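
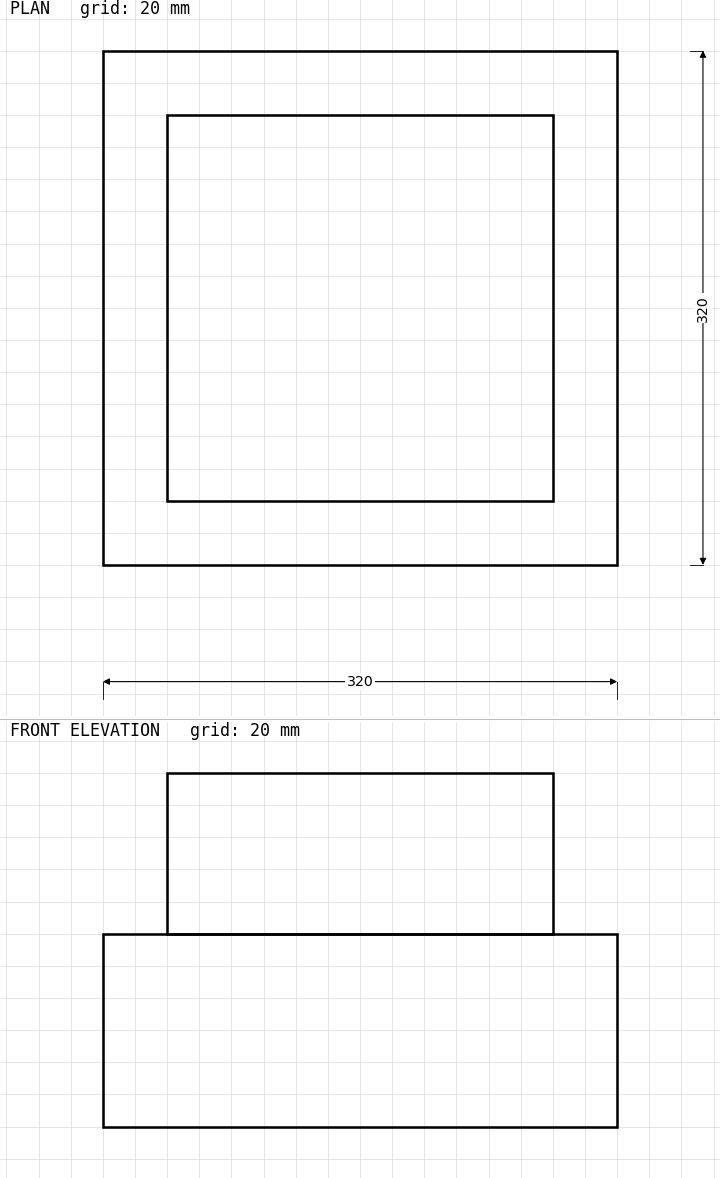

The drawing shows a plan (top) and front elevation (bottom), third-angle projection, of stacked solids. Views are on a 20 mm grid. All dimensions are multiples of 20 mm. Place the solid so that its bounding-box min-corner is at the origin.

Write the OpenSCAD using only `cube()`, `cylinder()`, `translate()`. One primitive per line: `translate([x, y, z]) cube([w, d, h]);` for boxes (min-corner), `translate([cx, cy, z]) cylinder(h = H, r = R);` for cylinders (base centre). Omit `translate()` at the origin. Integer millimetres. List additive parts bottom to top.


cube([320, 320, 120]);
translate([40, 40, 120]) cube([240, 240, 100]);


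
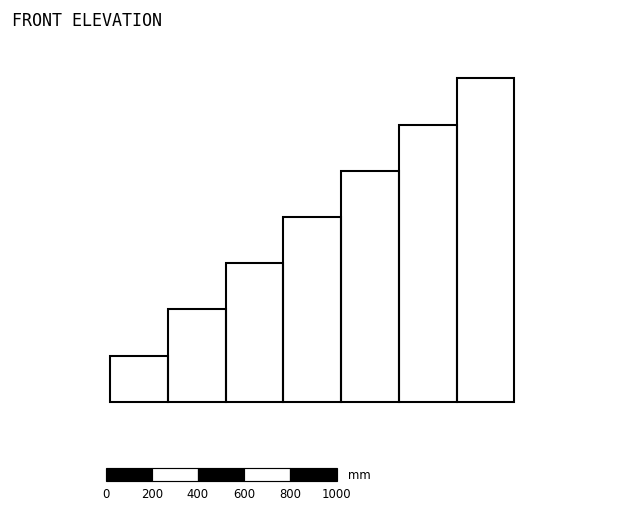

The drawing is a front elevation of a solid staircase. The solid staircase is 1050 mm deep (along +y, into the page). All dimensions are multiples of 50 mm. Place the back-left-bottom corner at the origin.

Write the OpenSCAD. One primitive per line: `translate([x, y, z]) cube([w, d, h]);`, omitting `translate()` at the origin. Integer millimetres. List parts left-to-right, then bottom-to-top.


cube([250, 1050, 200]);
translate([250, 0, 0]) cube([250, 1050, 400]);
translate([500, 0, 0]) cube([250, 1050, 600]);
translate([750, 0, 0]) cube([250, 1050, 800]);
translate([1000, 0, 0]) cube([250, 1050, 1000]);
translate([1250, 0, 0]) cube([250, 1050, 1200]);
translate([1500, 0, 0]) cube([250, 1050, 1400]);


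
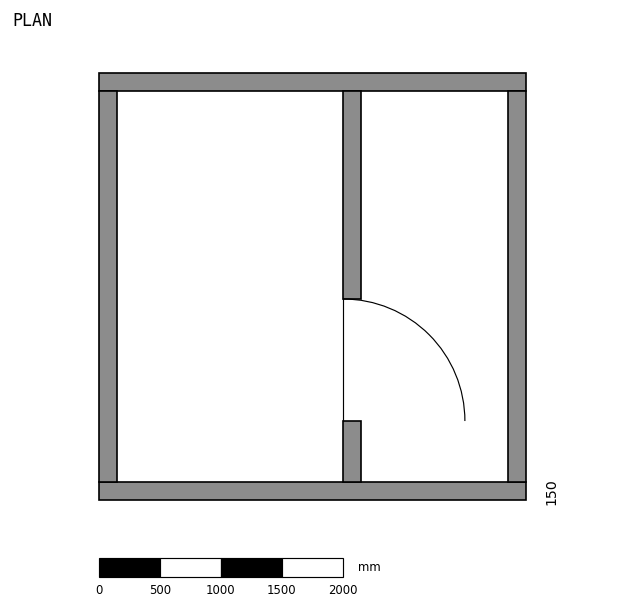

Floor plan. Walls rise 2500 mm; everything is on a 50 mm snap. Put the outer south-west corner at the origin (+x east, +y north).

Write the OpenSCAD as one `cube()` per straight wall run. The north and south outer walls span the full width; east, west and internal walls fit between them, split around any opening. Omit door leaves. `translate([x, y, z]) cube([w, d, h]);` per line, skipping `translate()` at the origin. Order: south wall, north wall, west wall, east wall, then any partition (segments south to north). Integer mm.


cube([3500, 150, 2500]);
translate([0, 3350, 0]) cube([3500, 150, 2500]);
translate([0, 150, 0]) cube([150, 3200, 2500]);
translate([3350, 150, 0]) cube([150, 3200, 2500]);
translate([2000, 150, 0]) cube([150, 500, 2500]);
translate([2000, 1650, 0]) cube([150, 1700, 2500]);


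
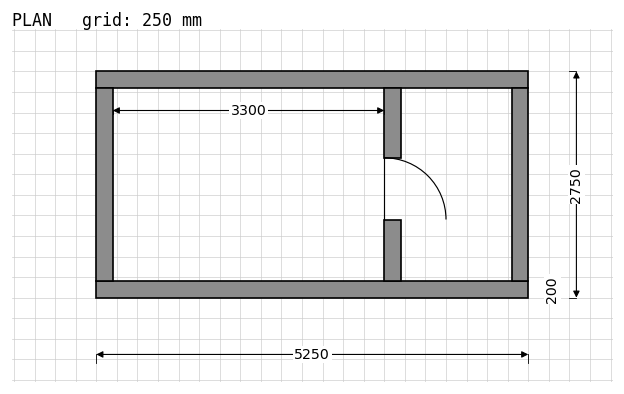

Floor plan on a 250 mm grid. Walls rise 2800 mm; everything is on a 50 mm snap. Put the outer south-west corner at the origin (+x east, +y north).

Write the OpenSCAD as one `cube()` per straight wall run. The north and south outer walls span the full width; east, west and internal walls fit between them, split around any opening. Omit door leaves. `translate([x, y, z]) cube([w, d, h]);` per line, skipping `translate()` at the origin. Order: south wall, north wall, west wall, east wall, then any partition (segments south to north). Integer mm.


cube([5250, 200, 2800]);
translate([0, 2550, 0]) cube([5250, 200, 2800]);
translate([0, 200, 0]) cube([200, 2350, 2800]);
translate([5050, 200, 0]) cube([200, 2350, 2800]);
translate([3500, 200, 0]) cube([200, 750, 2800]);
translate([3500, 1700, 0]) cube([200, 850, 2800]);


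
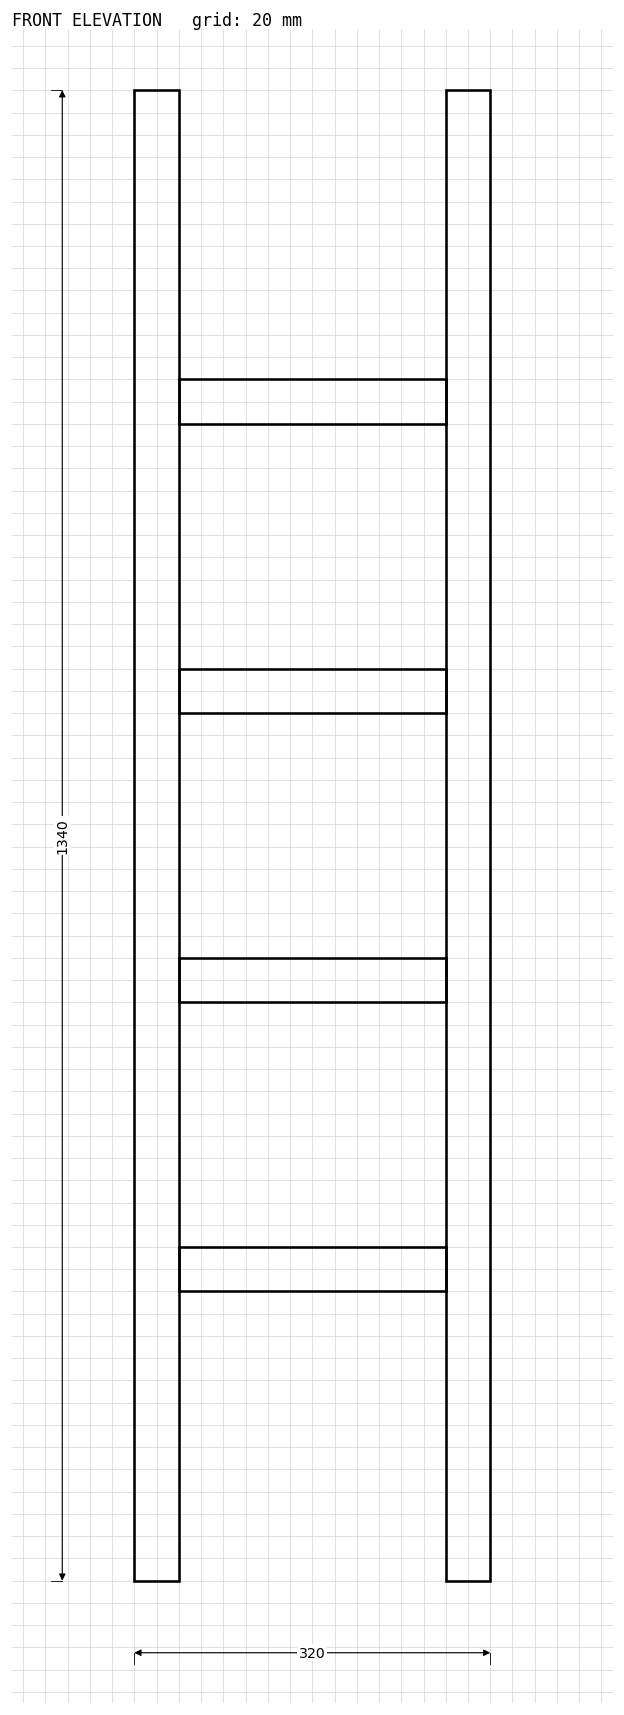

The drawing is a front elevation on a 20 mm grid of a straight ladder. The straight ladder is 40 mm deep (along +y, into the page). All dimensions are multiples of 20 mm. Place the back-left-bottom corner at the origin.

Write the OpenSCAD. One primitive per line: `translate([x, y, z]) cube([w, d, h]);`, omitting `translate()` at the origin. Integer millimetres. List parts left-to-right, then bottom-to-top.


cube([40, 40, 1340]);
translate([40, 0, 260]) cube([240, 40, 40]);
translate([40, 0, 520]) cube([240, 40, 40]);
translate([40, 0, 780]) cube([240, 40, 40]);
translate([40, 0, 1040]) cube([240, 40, 40]);
translate([280, 0, 0]) cube([40, 40, 1340]);


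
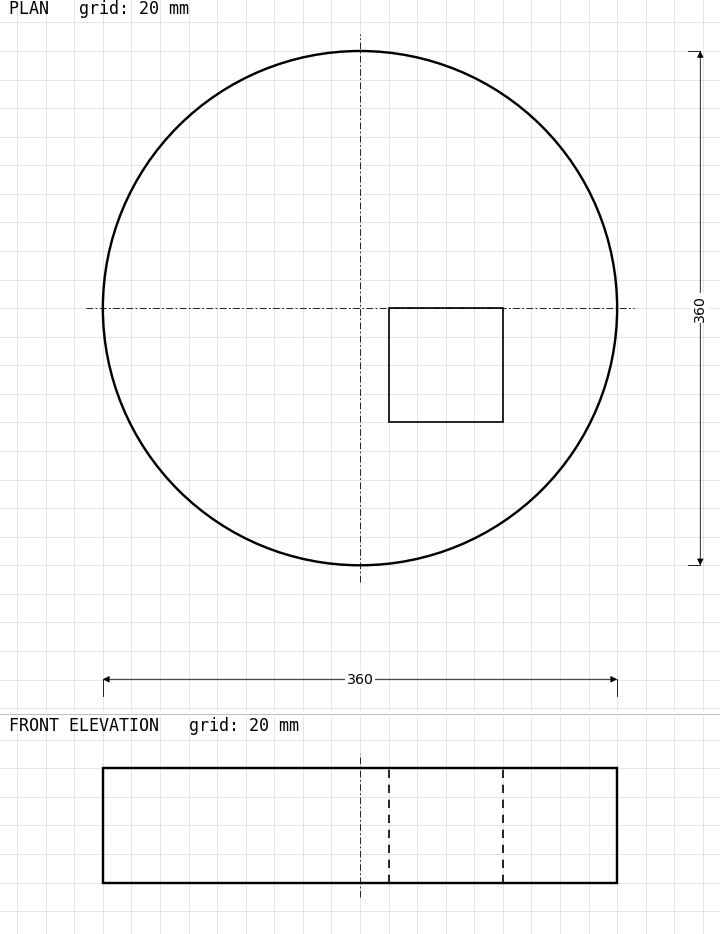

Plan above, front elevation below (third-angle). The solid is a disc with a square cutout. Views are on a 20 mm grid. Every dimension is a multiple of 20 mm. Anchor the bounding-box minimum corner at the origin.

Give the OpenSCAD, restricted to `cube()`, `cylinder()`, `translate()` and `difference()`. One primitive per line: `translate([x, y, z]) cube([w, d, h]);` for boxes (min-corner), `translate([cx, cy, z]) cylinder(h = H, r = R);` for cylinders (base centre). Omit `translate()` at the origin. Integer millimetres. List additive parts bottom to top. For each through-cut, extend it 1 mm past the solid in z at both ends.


difference() {
  translate([180, 180, 0]) cylinder(h = 80, r = 180);
  translate([200, 100, -1]) cube([80, 80, 82]);
}


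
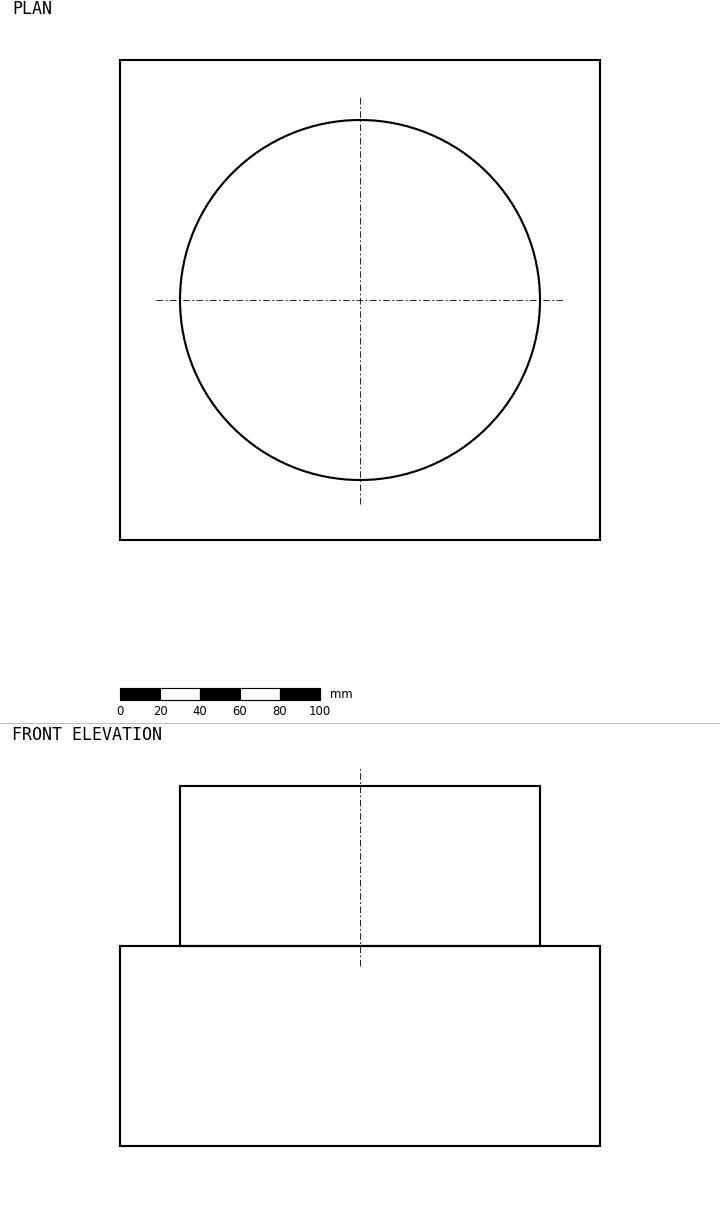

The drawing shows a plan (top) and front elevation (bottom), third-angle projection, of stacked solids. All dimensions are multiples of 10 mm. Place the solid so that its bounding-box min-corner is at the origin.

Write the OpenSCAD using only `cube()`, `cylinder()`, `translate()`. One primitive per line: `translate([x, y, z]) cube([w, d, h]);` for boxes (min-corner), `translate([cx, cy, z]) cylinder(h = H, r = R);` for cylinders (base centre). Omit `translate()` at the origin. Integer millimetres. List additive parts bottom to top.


cube([240, 240, 100]);
translate([120, 120, 100]) cylinder(h = 80, r = 90);


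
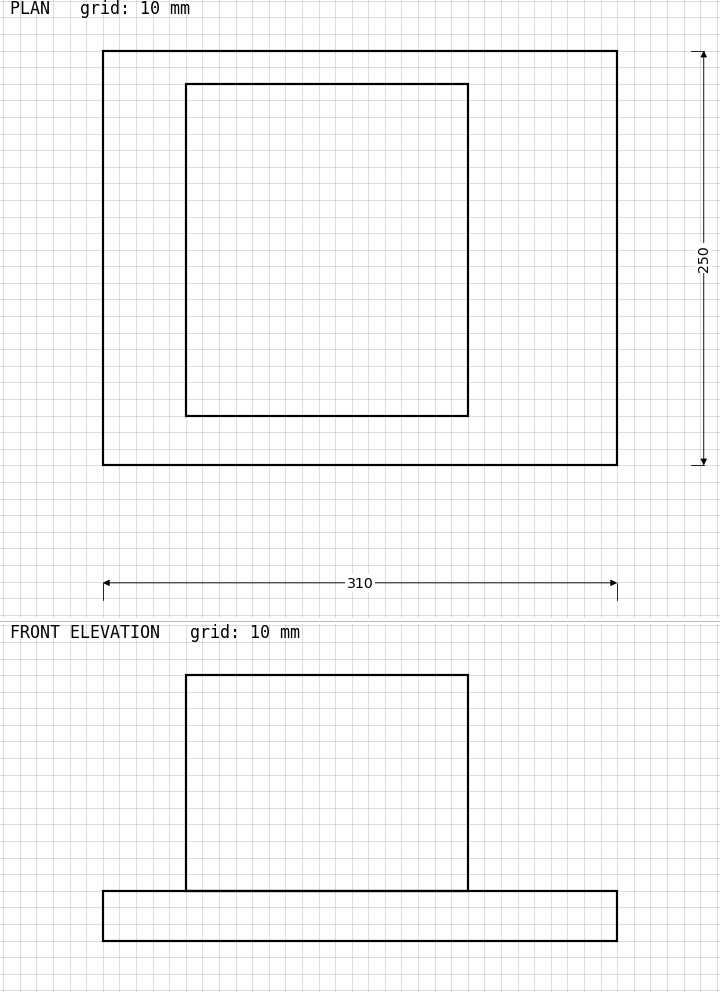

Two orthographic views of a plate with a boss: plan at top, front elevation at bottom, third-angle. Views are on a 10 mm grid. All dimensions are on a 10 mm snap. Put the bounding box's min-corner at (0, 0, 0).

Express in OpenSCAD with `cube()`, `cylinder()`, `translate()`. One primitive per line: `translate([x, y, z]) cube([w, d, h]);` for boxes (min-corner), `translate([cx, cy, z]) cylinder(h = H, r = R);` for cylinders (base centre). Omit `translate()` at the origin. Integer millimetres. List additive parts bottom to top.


cube([310, 250, 30]);
translate([50, 30, 30]) cube([170, 200, 130]);


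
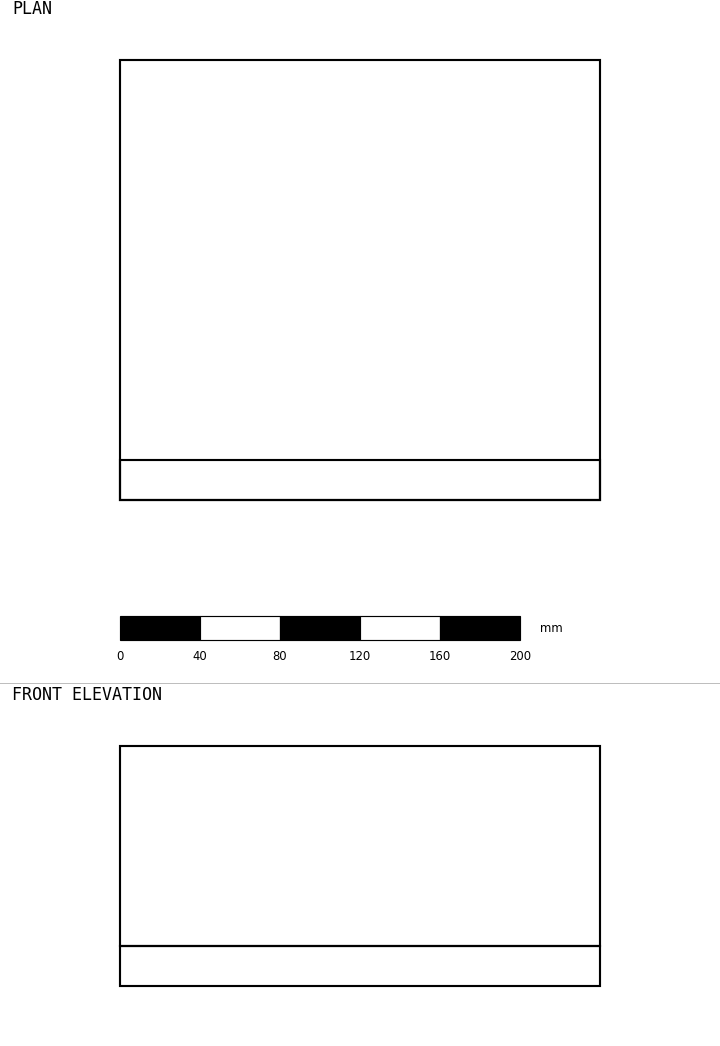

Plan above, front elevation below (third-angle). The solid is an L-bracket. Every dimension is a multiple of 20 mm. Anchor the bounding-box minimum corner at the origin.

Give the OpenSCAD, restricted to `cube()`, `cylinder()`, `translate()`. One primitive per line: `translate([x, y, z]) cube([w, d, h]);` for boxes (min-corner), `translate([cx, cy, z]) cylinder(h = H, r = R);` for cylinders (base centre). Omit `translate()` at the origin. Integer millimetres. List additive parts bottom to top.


cube([240, 220, 20]);
translate([0, 0, 20]) cube([240, 20, 100]);


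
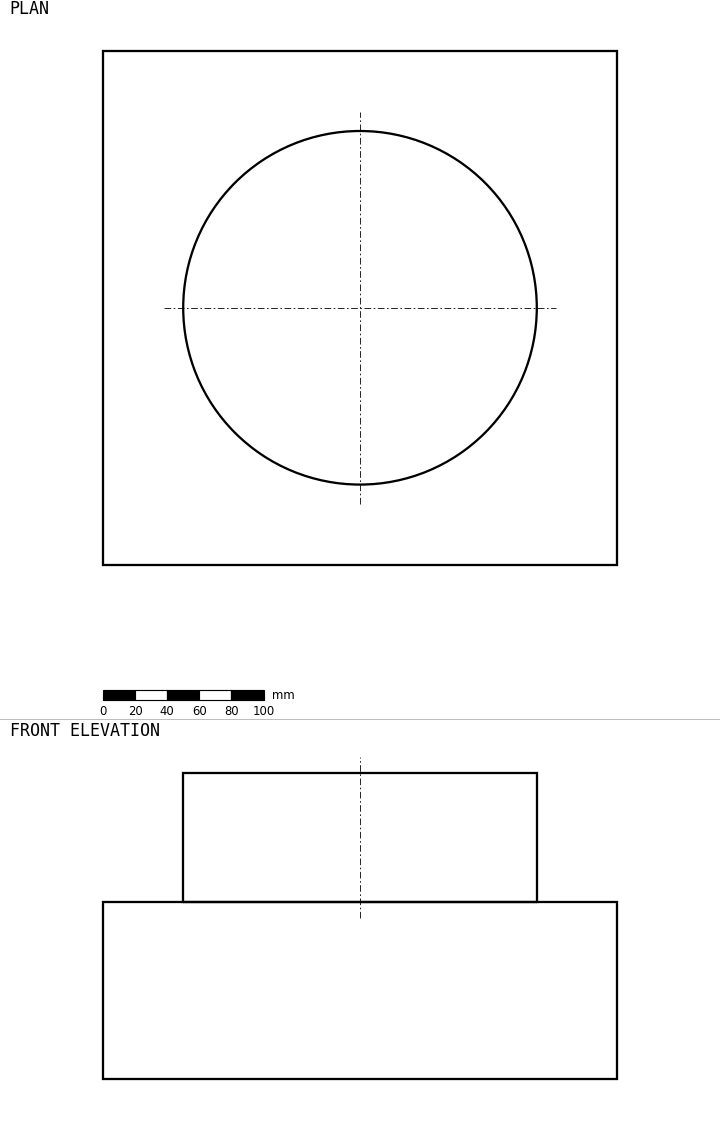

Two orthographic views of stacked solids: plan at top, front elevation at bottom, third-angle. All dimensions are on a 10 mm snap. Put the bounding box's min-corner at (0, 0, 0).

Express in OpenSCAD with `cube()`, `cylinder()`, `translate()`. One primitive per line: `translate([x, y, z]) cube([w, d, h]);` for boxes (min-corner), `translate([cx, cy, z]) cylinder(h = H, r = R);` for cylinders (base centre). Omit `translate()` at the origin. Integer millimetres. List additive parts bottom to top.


cube([320, 320, 110]);
translate([160, 160, 110]) cylinder(h = 80, r = 110);


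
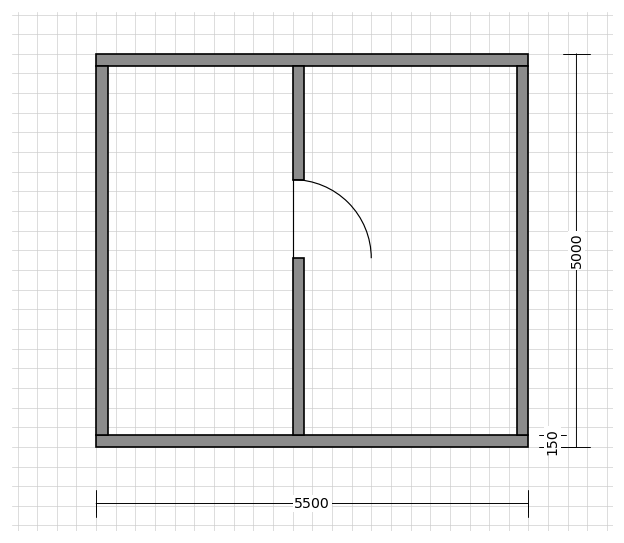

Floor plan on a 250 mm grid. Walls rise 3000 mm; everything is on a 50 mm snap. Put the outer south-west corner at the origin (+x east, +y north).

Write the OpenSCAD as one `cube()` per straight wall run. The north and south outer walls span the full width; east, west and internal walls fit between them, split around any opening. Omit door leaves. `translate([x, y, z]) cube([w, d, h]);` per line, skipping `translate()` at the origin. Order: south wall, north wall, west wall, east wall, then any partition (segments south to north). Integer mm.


cube([5500, 150, 3000]);
translate([0, 4850, 0]) cube([5500, 150, 3000]);
translate([0, 150, 0]) cube([150, 4700, 3000]);
translate([5350, 150, 0]) cube([150, 4700, 3000]);
translate([2500, 150, 0]) cube([150, 2250, 3000]);
translate([2500, 3400, 0]) cube([150, 1450, 3000]);


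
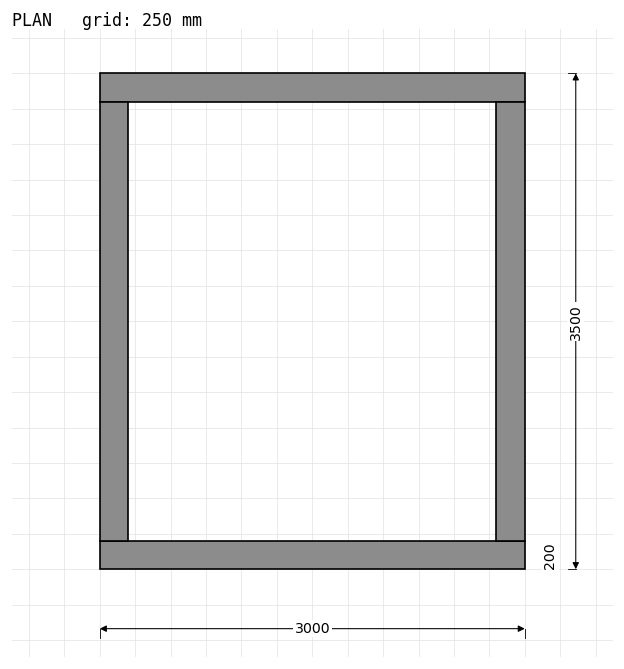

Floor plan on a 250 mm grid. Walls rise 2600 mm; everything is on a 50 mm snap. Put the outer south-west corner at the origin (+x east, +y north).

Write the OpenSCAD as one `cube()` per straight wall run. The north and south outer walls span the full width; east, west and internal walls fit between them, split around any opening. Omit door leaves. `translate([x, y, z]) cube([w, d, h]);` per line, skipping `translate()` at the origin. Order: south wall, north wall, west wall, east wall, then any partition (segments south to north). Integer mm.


cube([3000, 200, 2600]);
translate([0, 3300, 0]) cube([3000, 200, 2600]);
translate([0, 200, 0]) cube([200, 3100, 2600]);
translate([2800, 200, 0]) cube([200, 3100, 2600]);


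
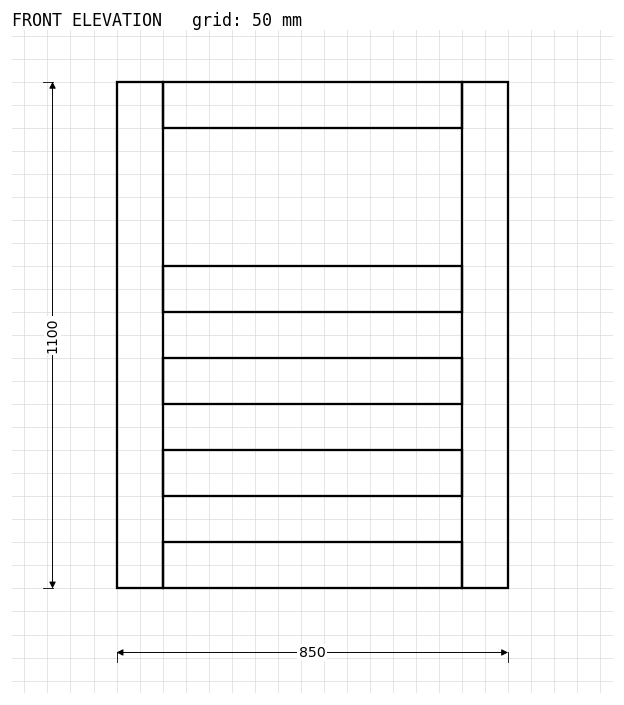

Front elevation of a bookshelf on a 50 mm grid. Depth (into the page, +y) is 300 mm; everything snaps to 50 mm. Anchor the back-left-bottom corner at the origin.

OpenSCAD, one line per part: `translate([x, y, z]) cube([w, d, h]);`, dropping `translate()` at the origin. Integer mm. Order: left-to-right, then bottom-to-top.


cube([100, 300, 1100]);
translate([100, 0, 0]) cube([650, 300, 100]);
translate([100, 0, 200]) cube([650, 300, 100]);
translate([100, 0, 400]) cube([650, 300, 100]);
translate([100, 0, 600]) cube([650, 300, 100]);
translate([100, 0, 1000]) cube([650, 300, 100]);
translate([750, 0, 0]) cube([100, 300, 1100]);


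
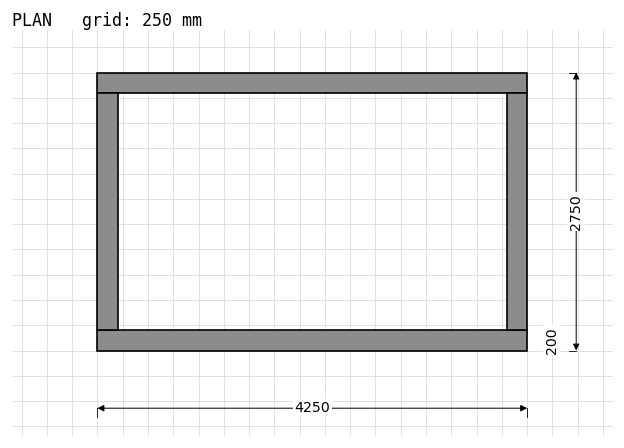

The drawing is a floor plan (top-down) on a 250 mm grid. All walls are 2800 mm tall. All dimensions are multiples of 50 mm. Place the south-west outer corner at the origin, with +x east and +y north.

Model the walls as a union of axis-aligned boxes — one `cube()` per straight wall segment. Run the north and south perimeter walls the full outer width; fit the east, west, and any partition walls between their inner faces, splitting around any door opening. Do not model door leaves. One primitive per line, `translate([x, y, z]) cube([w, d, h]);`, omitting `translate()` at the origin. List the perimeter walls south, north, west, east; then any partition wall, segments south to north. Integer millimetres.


cube([4250, 200, 2800]);
translate([0, 2550, 0]) cube([4250, 200, 2800]);
translate([0, 200, 0]) cube([200, 2350, 2800]);
translate([4050, 200, 0]) cube([200, 2350, 2800]);


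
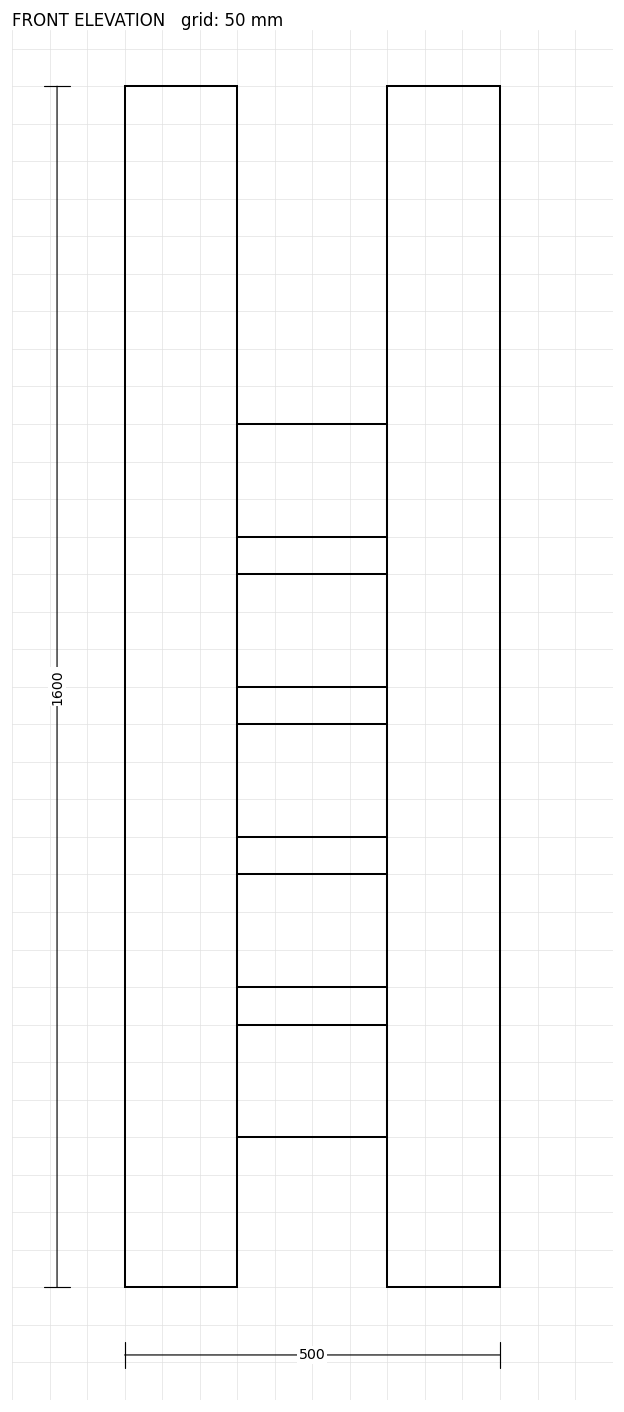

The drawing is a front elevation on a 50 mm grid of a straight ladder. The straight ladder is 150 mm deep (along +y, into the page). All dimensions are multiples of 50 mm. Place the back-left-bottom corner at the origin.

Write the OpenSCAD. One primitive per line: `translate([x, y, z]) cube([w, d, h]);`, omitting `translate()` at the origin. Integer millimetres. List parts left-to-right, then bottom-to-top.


cube([150, 150, 1600]);
translate([150, 0, 200]) cube([200, 150, 150]);
translate([150, 0, 400]) cube([200, 150, 150]);
translate([150, 0, 600]) cube([200, 150, 150]);
translate([150, 0, 800]) cube([200, 150, 150]);
translate([150, 0, 1000]) cube([200, 150, 150]);
translate([350, 0, 0]) cube([150, 150, 1600]);


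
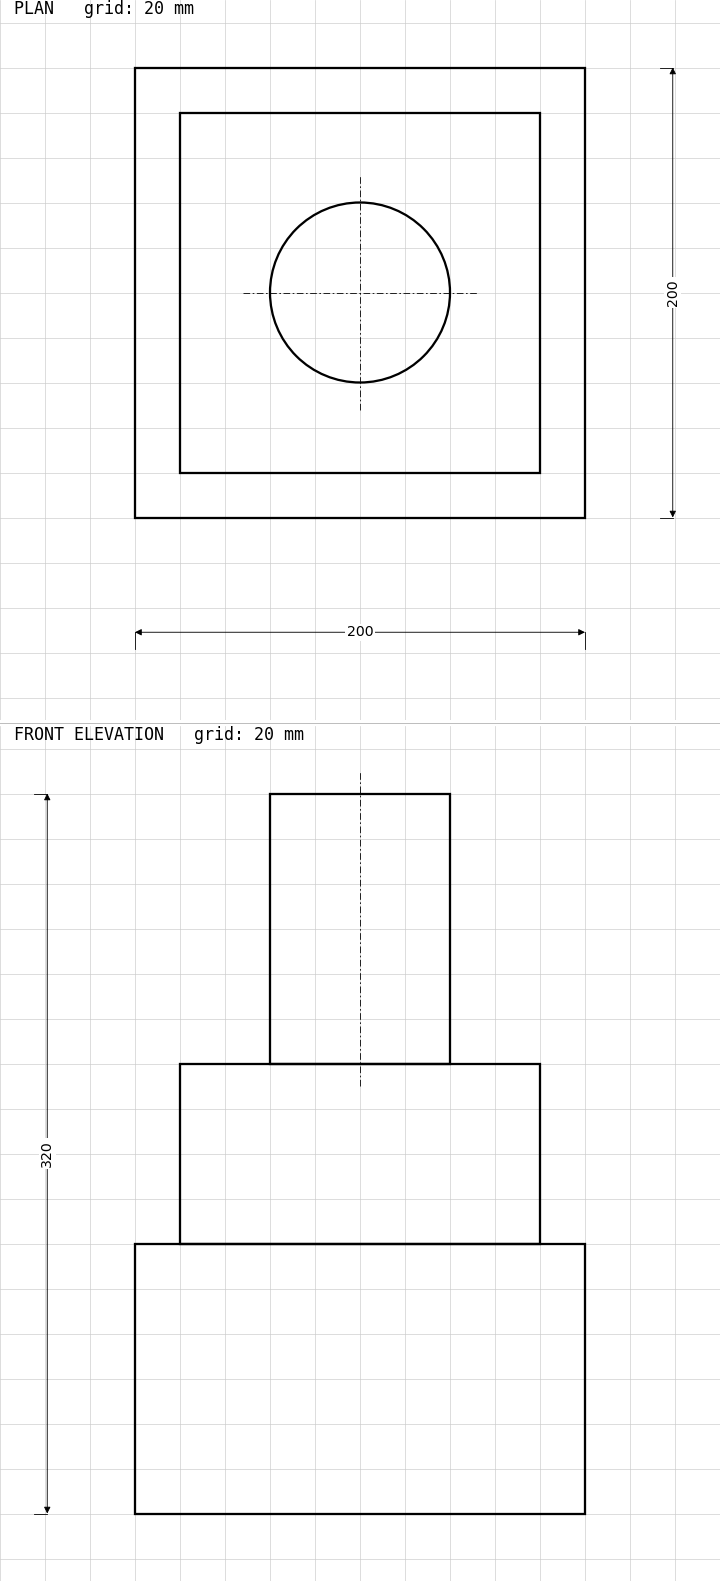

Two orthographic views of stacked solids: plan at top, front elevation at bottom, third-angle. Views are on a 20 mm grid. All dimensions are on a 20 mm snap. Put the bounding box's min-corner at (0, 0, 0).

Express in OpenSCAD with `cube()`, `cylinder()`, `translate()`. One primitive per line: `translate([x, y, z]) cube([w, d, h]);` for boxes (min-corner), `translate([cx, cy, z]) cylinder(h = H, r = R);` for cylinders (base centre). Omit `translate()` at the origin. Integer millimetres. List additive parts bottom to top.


cube([200, 200, 120]);
translate([20, 20, 120]) cube([160, 160, 80]);
translate([100, 100, 200]) cylinder(h = 120, r = 40);


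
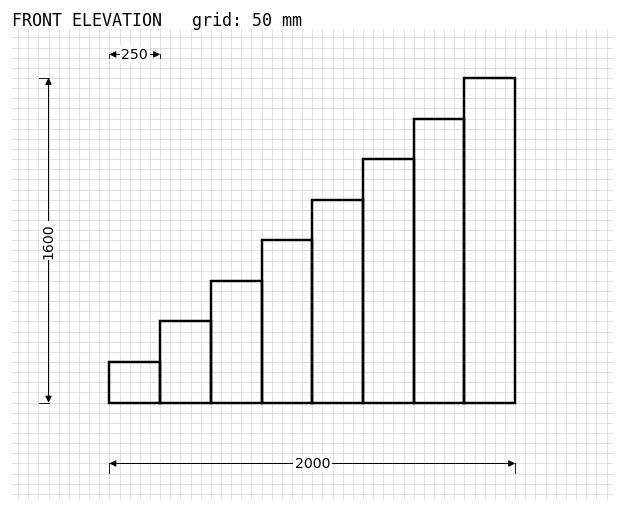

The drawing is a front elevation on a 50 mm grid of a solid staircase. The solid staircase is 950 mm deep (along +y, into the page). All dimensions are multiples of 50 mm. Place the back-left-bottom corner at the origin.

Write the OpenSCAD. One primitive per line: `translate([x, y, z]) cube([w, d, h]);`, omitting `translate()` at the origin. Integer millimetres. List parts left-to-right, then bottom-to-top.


cube([250, 950, 200]);
translate([250, 0, 0]) cube([250, 950, 400]);
translate([500, 0, 0]) cube([250, 950, 600]);
translate([750, 0, 0]) cube([250, 950, 800]);
translate([1000, 0, 0]) cube([250, 950, 1000]);
translate([1250, 0, 0]) cube([250, 950, 1200]);
translate([1500, 0, 0]) cube([250, 950, 1400]);
translate([1750, 0, 0]) cube([250, 950, 1600]);


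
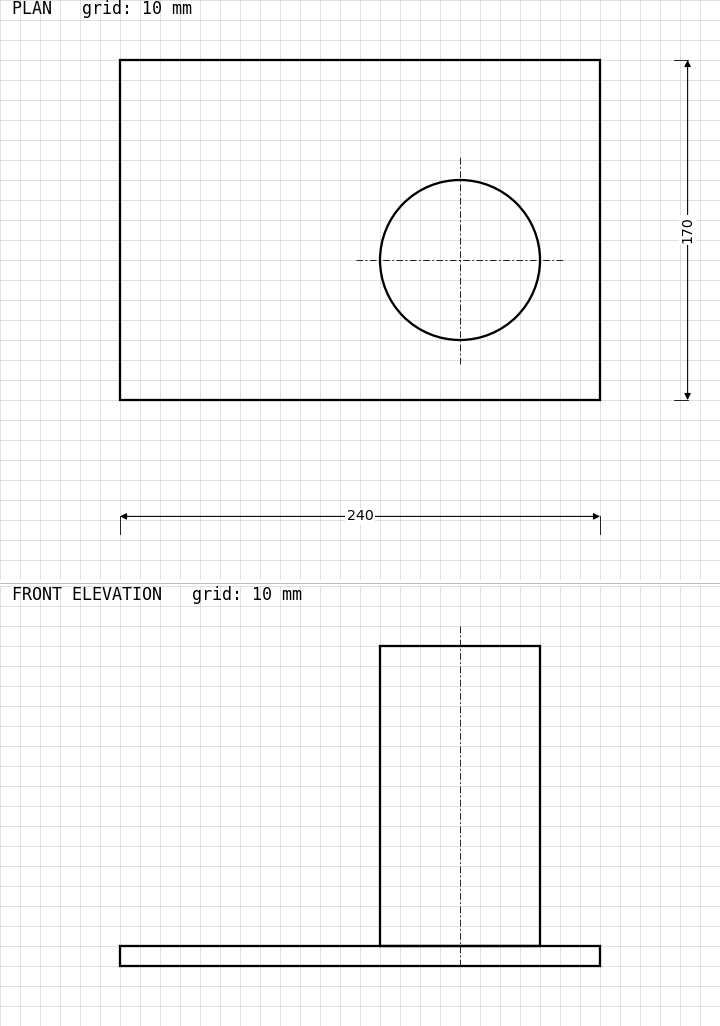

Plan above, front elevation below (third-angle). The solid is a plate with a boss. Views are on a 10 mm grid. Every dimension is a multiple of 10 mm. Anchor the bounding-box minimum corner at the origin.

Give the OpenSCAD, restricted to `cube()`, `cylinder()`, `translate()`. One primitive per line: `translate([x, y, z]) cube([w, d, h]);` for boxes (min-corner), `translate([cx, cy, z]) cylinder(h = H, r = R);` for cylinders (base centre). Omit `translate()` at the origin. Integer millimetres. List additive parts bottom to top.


cube([240, 170, 10]);
translate([170, 70, 10]) cylinder(h = 150, r = 40);


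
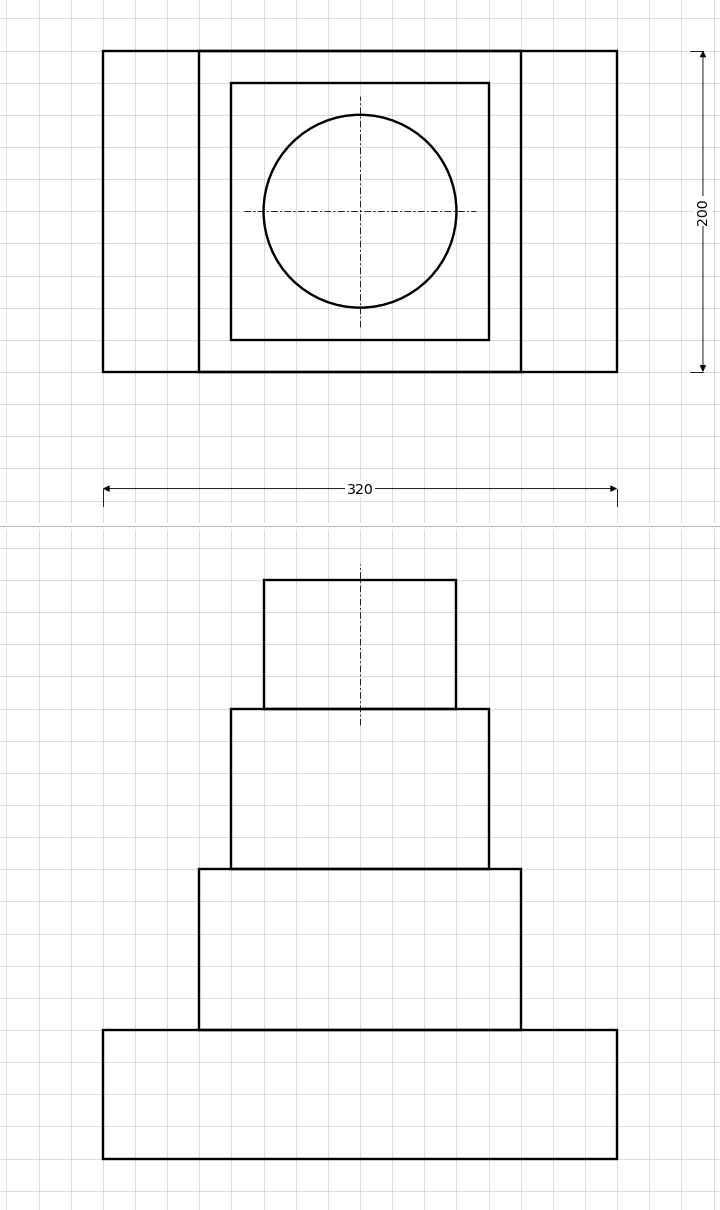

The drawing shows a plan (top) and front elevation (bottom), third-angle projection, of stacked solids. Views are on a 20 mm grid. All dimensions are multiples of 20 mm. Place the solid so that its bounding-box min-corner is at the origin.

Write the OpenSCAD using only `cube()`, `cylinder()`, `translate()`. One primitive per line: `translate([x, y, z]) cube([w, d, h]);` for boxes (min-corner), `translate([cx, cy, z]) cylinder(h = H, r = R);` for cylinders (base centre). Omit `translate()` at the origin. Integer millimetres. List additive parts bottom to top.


cube([320, 200, 80]);
translate([60, 0, 80]) cube([200, 200, 100]);
translate([80, 20, 180]) cube([160, 160, 100]);
translate([160, 100, 280]) cylinder(h = 80, r = 60);


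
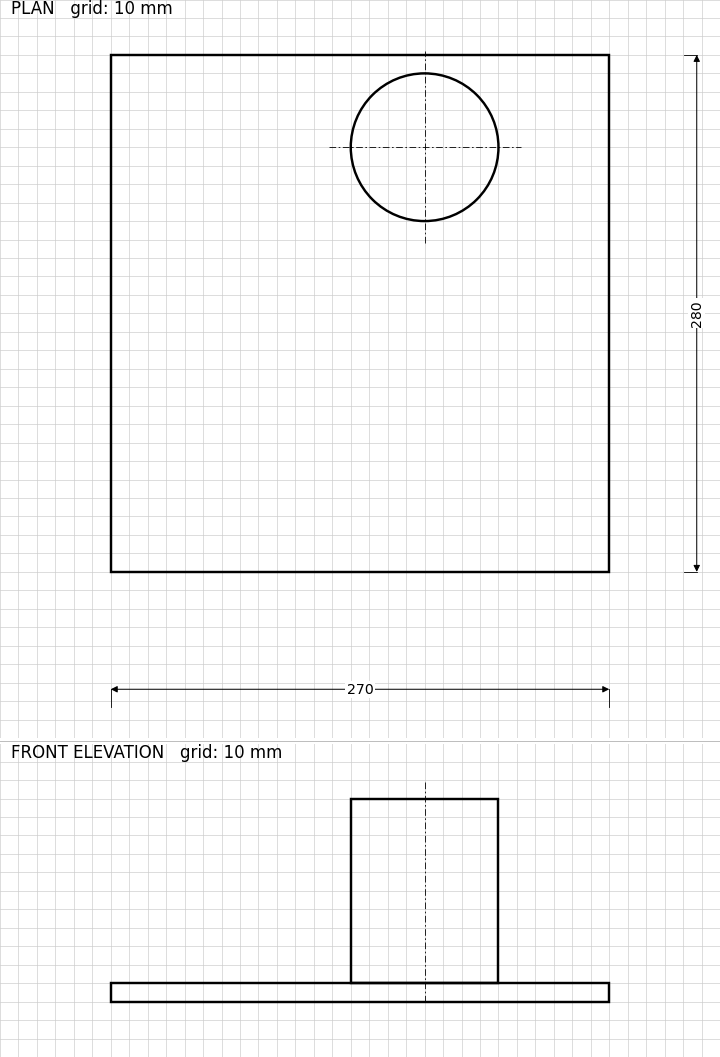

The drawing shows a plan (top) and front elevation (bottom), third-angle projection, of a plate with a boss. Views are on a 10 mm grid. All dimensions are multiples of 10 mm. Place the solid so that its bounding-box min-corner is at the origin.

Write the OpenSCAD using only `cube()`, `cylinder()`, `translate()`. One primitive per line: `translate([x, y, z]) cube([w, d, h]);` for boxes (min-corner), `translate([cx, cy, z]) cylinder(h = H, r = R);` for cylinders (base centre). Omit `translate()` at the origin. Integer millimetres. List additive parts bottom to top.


cube([270, 280, 10]);
translate([170, 230, 10]) cylinder(h = 100, r = 40);


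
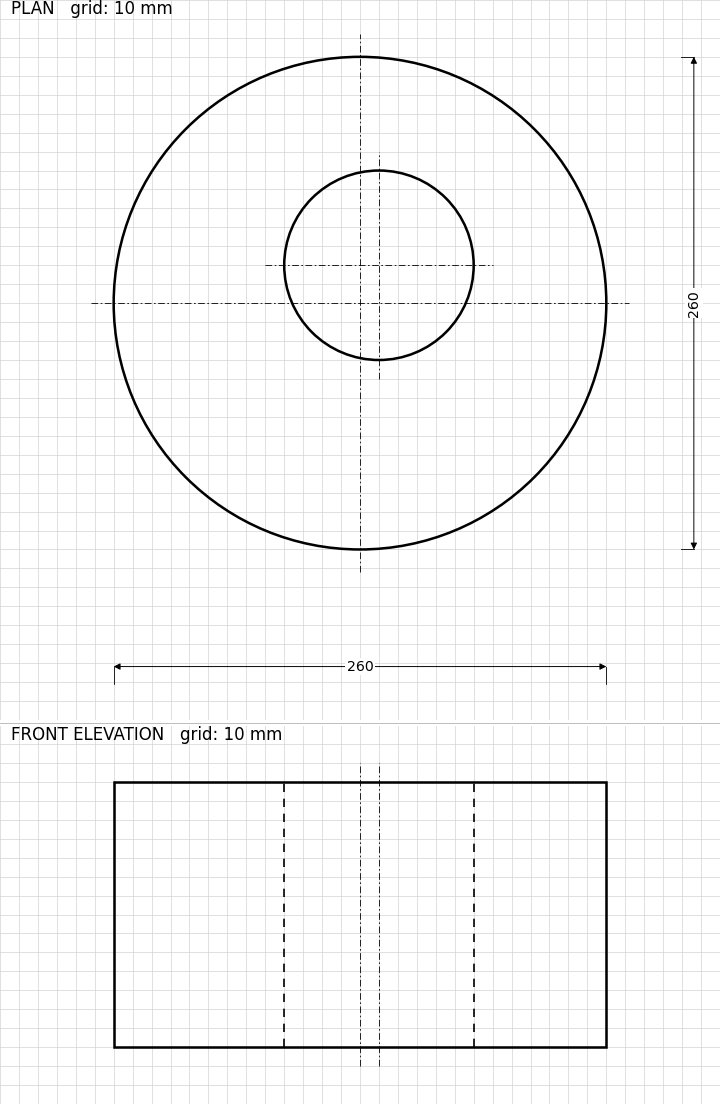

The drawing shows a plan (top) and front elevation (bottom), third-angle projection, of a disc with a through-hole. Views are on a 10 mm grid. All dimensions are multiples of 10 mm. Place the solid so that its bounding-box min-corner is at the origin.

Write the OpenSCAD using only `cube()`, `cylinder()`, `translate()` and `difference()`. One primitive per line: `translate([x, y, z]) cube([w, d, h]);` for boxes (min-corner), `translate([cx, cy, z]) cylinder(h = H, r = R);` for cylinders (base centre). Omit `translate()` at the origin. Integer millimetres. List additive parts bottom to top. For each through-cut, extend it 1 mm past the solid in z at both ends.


difference() {
  translate([130, 130, 0]) cylinder(h = 140, r = 130);
  translate([140, 150, -1]) cylinder(h = 142, r = 50);
}


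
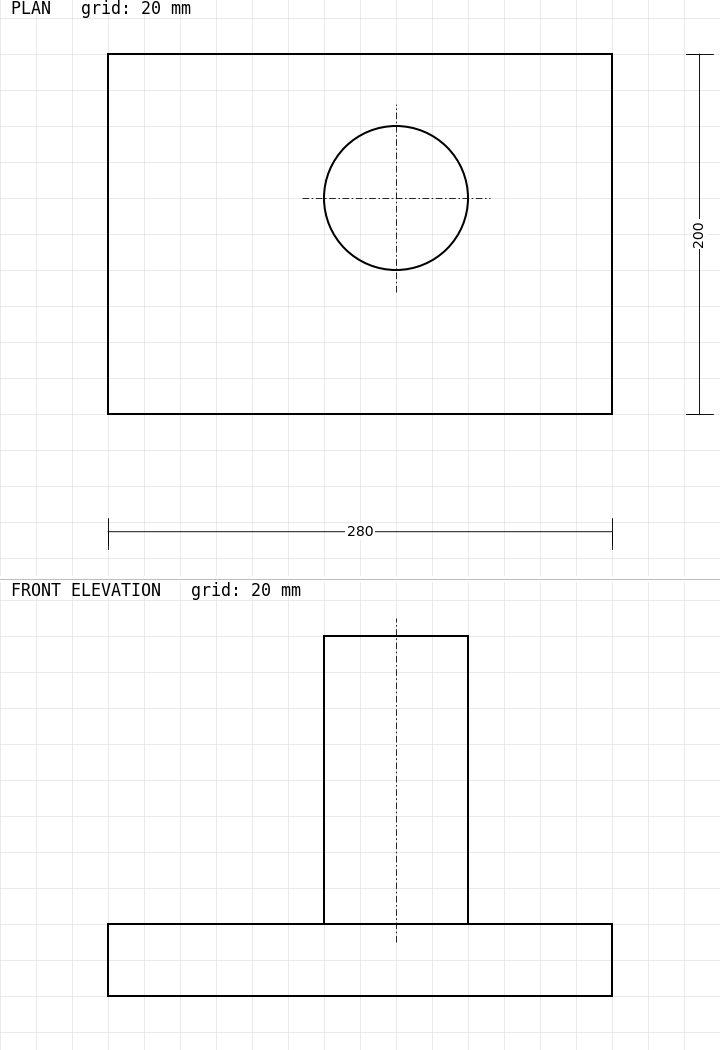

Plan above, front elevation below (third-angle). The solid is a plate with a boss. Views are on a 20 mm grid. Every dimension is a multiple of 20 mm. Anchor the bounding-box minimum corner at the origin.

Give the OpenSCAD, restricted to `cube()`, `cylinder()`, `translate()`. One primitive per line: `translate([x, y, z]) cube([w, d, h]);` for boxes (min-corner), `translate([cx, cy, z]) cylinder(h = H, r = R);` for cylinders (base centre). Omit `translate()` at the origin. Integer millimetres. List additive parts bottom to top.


cube([280, 200, 40]);
translate([160, 120, 40]) cylinder(h = 160, r = 40);


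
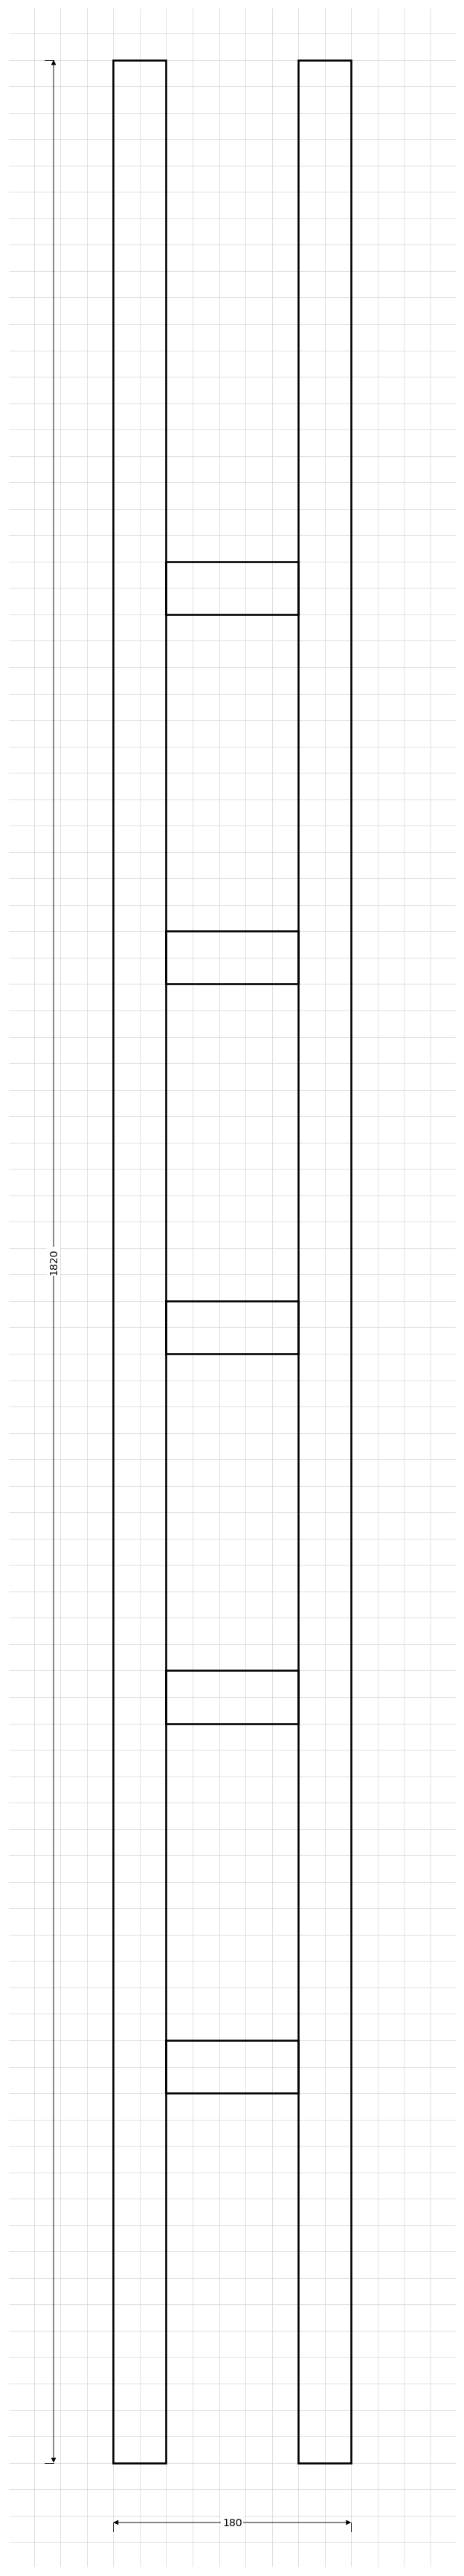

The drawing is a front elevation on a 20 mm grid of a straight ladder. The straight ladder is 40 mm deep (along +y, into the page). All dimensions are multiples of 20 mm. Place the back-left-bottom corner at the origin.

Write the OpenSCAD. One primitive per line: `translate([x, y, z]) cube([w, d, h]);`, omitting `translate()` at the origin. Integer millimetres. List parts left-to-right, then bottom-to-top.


cube([40, 40, 1820]);
translate([40, 0, 280]) cube([100, 40, 40]);
translate([40, 0, 560]) cube([100, 40, 40]);
translate([40, 0, 840]) cube([100, 40, 40]);
translate([40, 0, 1120]) cube([100, 40, 40]);
translate([40, 0, 1400]) cube([100, 40, 40]);
translate([140, 0, 0]) cube([40, 40, 1820]);


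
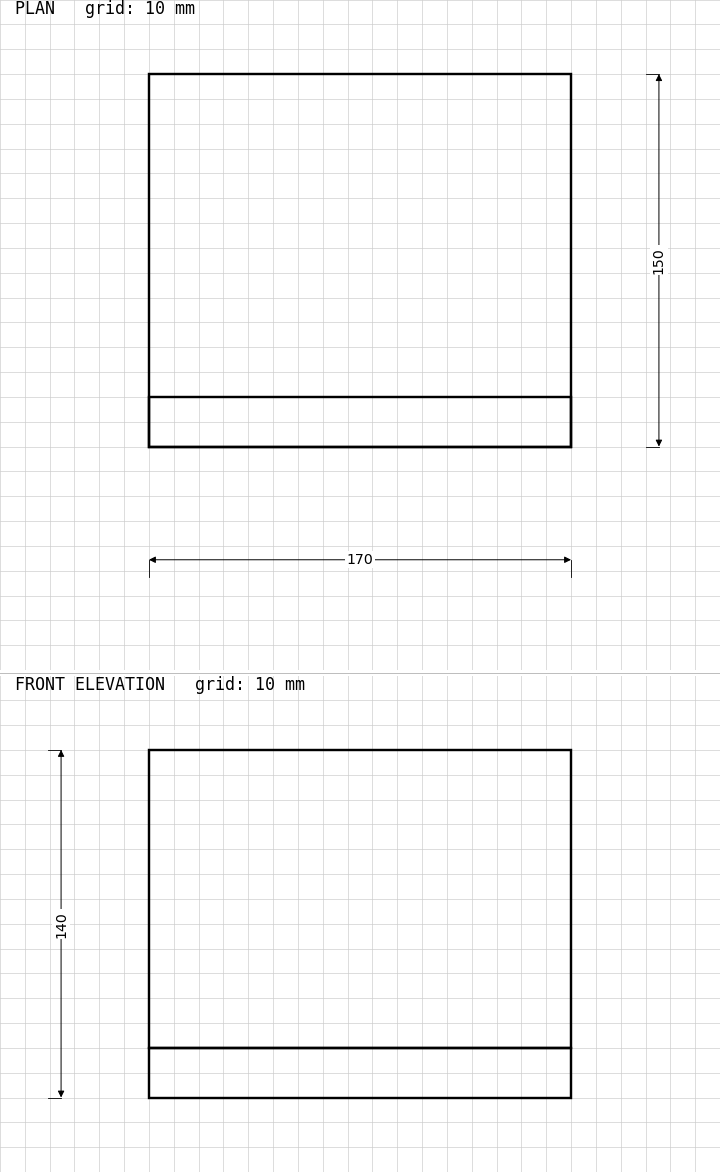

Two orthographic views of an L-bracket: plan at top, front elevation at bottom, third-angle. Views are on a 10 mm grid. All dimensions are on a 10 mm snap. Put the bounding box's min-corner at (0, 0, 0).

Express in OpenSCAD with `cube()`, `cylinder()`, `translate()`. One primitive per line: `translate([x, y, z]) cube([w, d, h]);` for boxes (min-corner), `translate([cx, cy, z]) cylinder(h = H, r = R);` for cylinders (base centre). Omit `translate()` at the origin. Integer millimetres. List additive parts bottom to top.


cube([170, 150, 20]);
translate([0, 0, 20]) cube([170, 20, 120]);


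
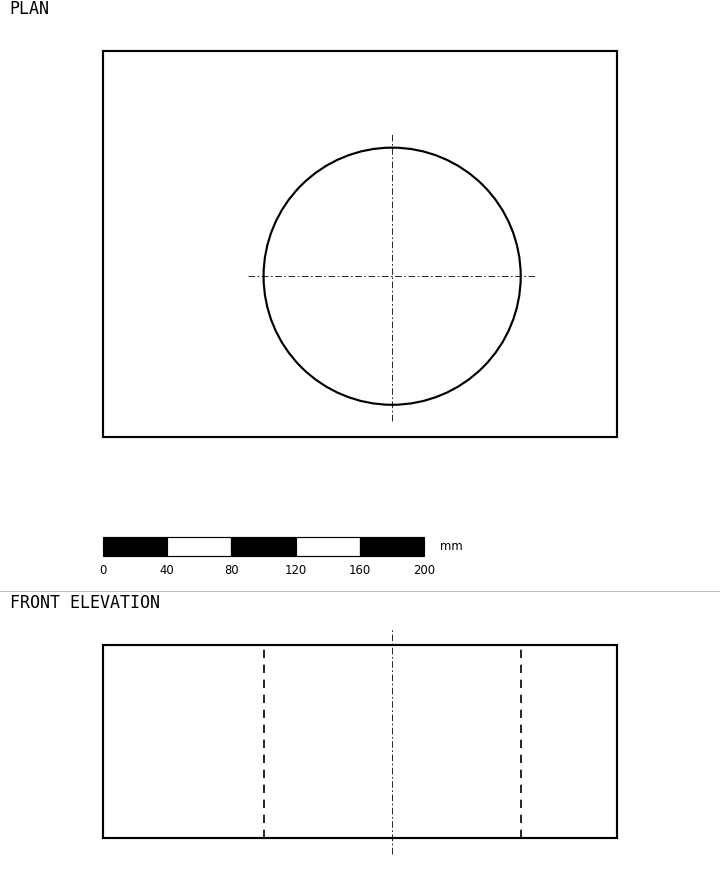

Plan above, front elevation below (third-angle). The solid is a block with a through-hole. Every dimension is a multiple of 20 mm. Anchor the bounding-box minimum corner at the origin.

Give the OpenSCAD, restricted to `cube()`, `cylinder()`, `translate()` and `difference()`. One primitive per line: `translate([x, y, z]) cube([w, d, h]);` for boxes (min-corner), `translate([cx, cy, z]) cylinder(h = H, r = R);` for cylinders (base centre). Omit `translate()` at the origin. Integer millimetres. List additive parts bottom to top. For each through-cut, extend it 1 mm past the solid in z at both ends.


difference() {
  cube([320, 240, 120]);
  translate([180, 100, -1]) cylinder(h = 122, r = 80);
}


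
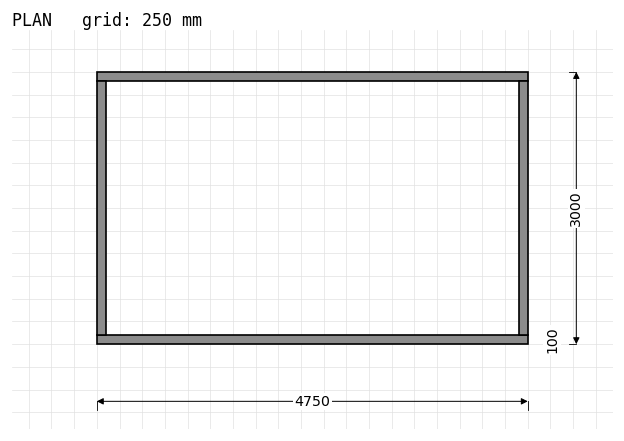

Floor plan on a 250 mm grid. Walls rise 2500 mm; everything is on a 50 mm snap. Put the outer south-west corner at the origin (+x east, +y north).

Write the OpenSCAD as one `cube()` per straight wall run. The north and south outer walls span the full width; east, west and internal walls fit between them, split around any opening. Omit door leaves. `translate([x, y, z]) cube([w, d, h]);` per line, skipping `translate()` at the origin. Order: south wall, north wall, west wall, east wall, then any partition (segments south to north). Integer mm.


cube([4750, 100, 2500]);
translate([0, 2900, 0]) cube([4750, 100, 2500]);
translate([0, 100, 0]) cube([100, 2800, 2500]);
translate([4650, 100, 0]) cube([100, 2800, 2500]);


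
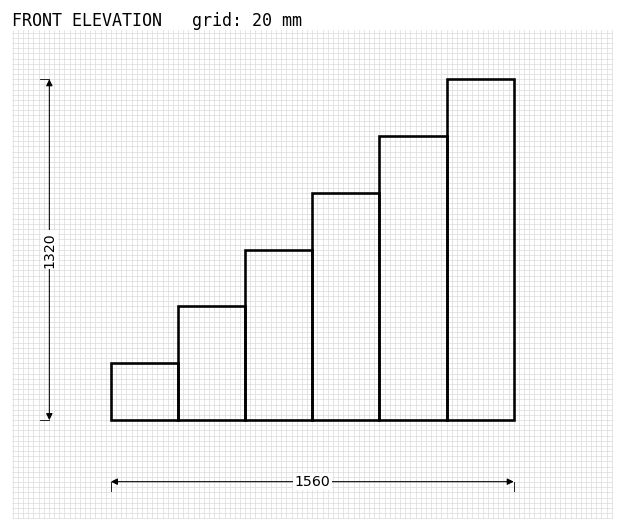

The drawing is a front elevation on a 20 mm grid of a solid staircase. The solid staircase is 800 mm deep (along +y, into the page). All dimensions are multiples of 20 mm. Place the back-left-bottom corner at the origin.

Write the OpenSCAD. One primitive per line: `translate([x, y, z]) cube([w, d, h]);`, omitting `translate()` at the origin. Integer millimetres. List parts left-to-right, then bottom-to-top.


cube([260, 800, 220]);
translate([260, 0, 0]) cube([260, 800, 440]);
translate([520, 0, 0]) cube([260, 800, 660]);
translate([780, 0, 0]) cube([260, 800, 880]);
translate([1040, 0, 0]) cube([260, 800, 1100]);
translate([1300, 0, 0]) cube([260, 800, 1320]);


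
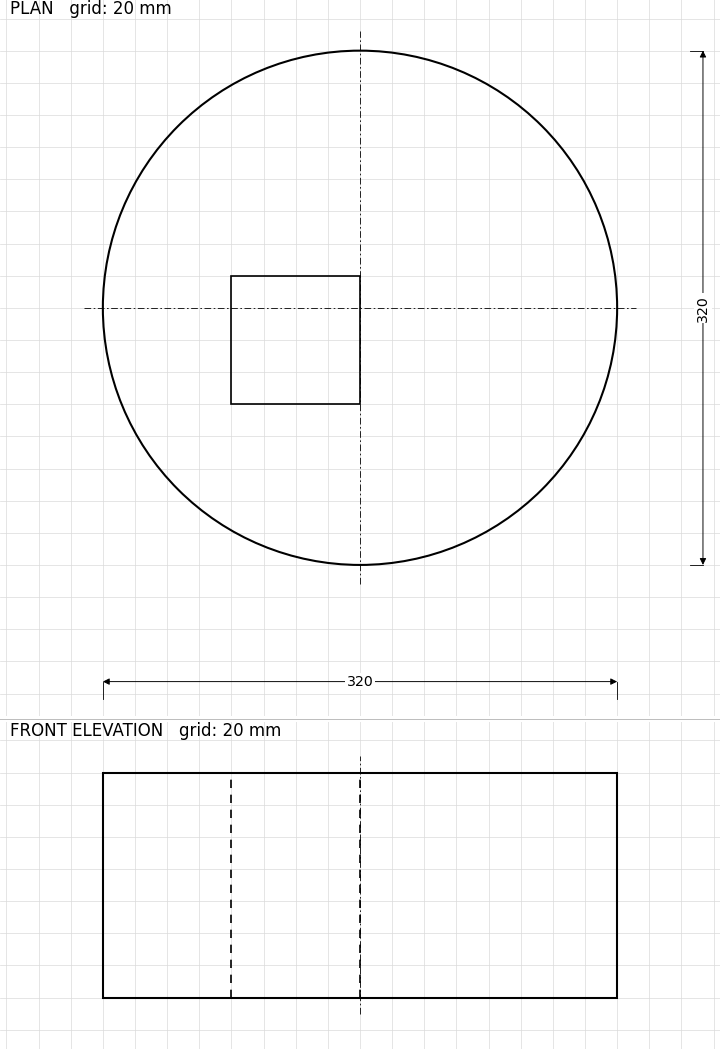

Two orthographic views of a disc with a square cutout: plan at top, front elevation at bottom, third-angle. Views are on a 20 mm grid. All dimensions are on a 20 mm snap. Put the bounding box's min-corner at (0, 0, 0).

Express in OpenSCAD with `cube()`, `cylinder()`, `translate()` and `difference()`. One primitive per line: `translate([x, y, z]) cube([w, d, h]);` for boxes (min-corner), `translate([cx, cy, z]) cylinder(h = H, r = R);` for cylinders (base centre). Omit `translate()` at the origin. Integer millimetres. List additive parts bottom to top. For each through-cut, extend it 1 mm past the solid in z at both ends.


difference() {
  translate([160, 160, 0]) cylinder(h = 140, r = 160);
  translate([80, 100, -1]) cube([80, 80, 142]);
}


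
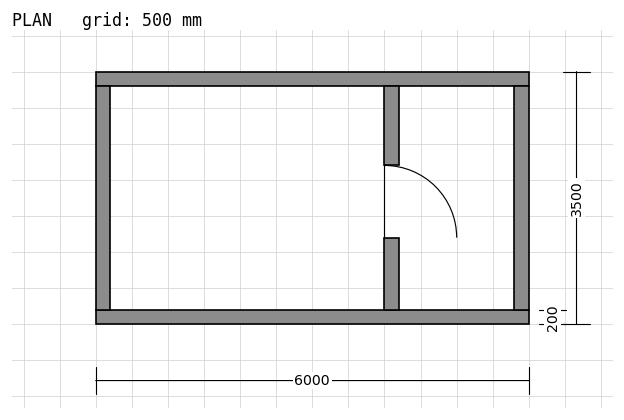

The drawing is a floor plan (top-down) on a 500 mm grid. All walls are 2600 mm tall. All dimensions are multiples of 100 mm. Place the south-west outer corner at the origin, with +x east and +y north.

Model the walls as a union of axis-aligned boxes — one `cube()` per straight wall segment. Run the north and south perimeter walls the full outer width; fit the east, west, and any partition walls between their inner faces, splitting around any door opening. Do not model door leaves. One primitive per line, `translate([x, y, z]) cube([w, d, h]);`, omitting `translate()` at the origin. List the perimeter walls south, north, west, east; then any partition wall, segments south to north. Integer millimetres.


cube([6000, 200, 2600]);
translate([0, 3300, 0]) cube([6000, 200, 2600]);
translate([0, 200, 0]) cube([200, 3100, 2600]);
translate([5800, 200, 0]) cube([200, 3100, 2600]);
translate([4000, 200, 0]) cube([200, 1000, 2600]);
translate([4000, 2200, 0]) cube([200, 1100, 2600]);


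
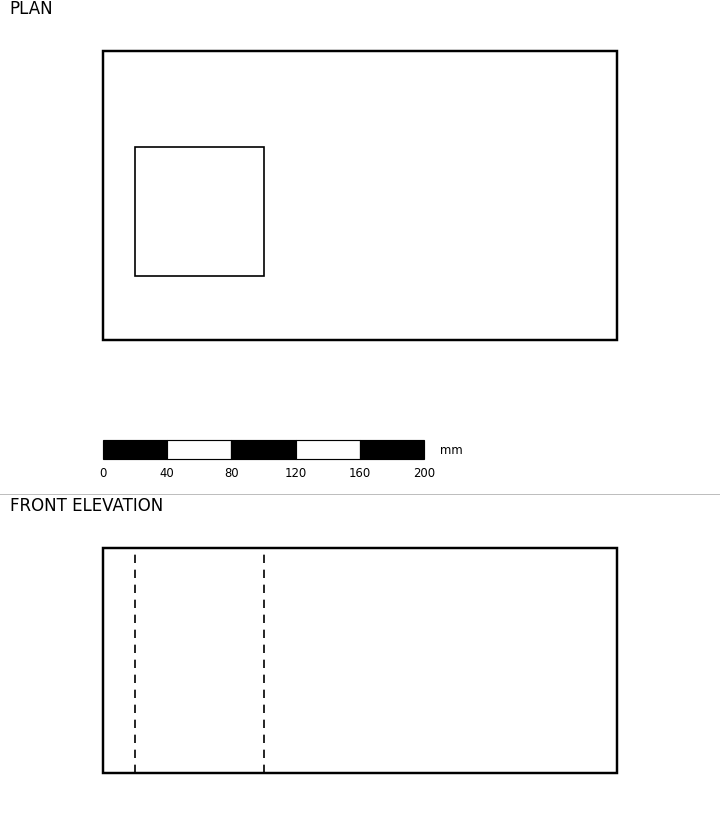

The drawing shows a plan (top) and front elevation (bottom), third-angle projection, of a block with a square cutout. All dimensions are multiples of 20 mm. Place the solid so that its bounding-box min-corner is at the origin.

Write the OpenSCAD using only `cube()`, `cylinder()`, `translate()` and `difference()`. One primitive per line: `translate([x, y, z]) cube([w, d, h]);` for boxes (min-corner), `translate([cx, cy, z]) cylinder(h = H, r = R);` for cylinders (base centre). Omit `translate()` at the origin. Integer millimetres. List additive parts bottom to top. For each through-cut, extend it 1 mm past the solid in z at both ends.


difference() {
  cube([320, 180, 140]);
  translate([20, 40, -1]) cube([80, 80, 142]);
}


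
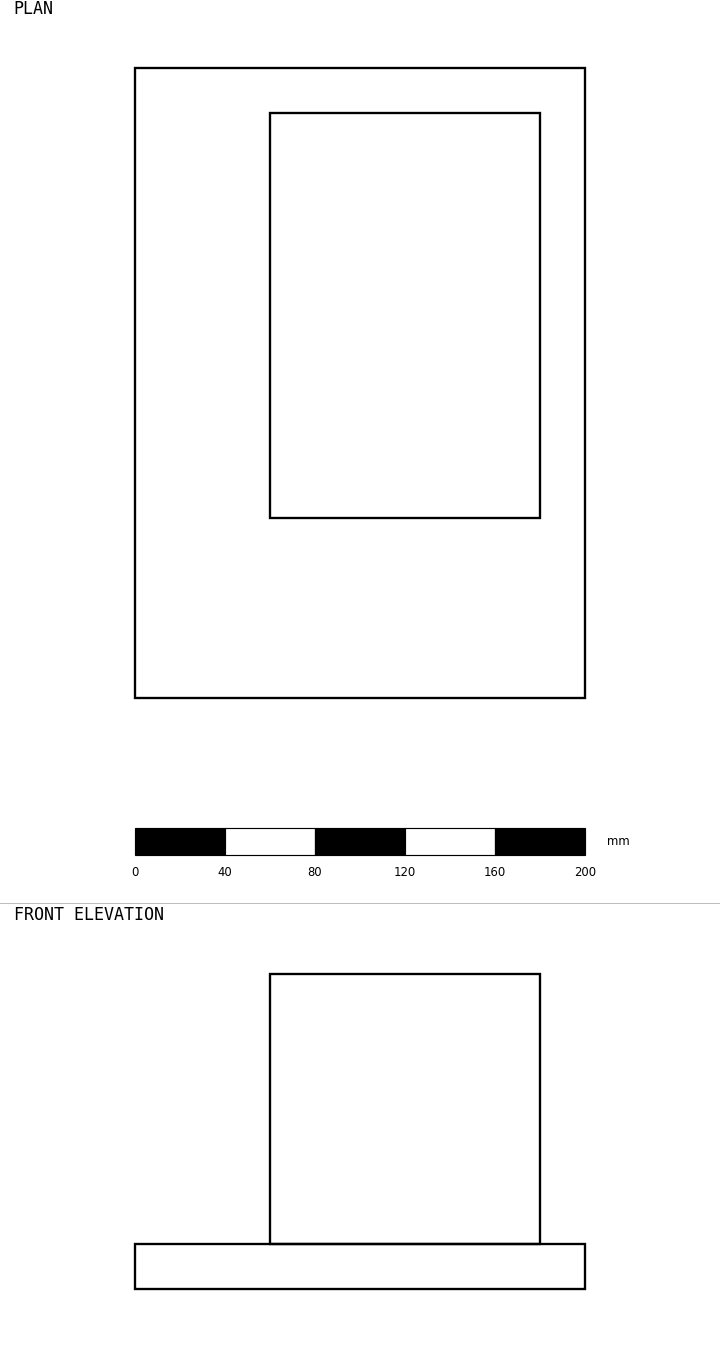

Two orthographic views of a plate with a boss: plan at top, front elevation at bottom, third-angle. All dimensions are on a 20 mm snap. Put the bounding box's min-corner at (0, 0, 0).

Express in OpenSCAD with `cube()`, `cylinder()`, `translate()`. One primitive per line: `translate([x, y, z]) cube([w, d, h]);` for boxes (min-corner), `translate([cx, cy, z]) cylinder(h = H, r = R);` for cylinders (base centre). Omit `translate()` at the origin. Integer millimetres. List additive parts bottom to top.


cube([200, 280, 20]);
translate([60, 80, 20]) cube([120, 180, 120]);


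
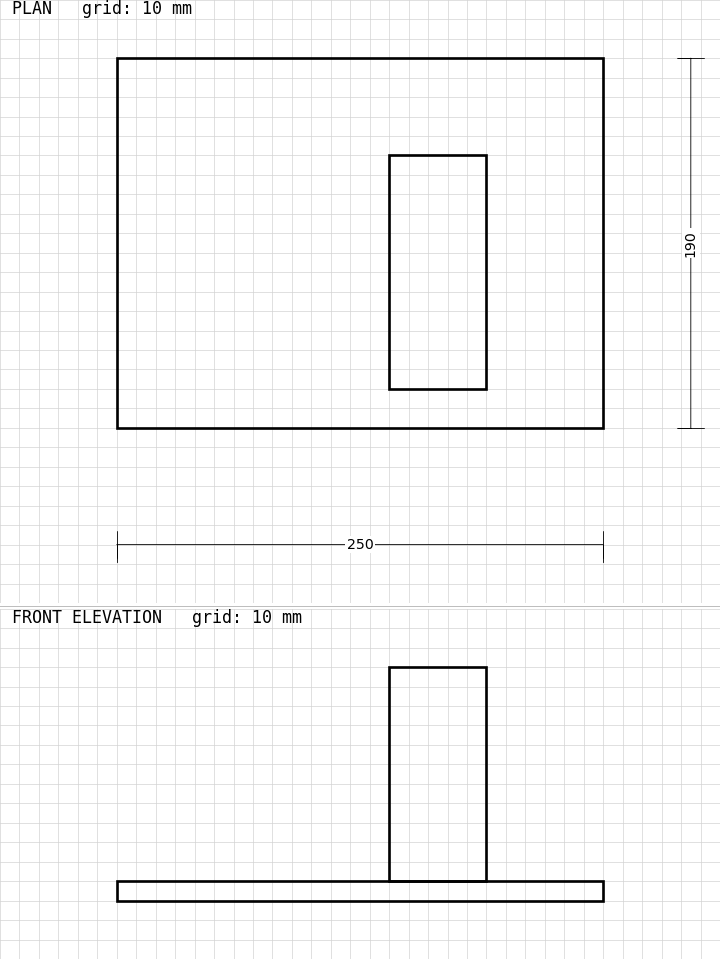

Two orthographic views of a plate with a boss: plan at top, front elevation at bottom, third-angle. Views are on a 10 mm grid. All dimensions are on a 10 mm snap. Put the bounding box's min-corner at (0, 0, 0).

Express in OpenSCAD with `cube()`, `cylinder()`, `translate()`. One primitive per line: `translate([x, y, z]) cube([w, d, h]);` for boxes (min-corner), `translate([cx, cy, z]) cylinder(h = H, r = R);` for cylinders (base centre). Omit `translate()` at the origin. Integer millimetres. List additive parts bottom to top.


cube([250, 190, 10]);
translate([140, 20, 10]) cube([50, 120, 110]);


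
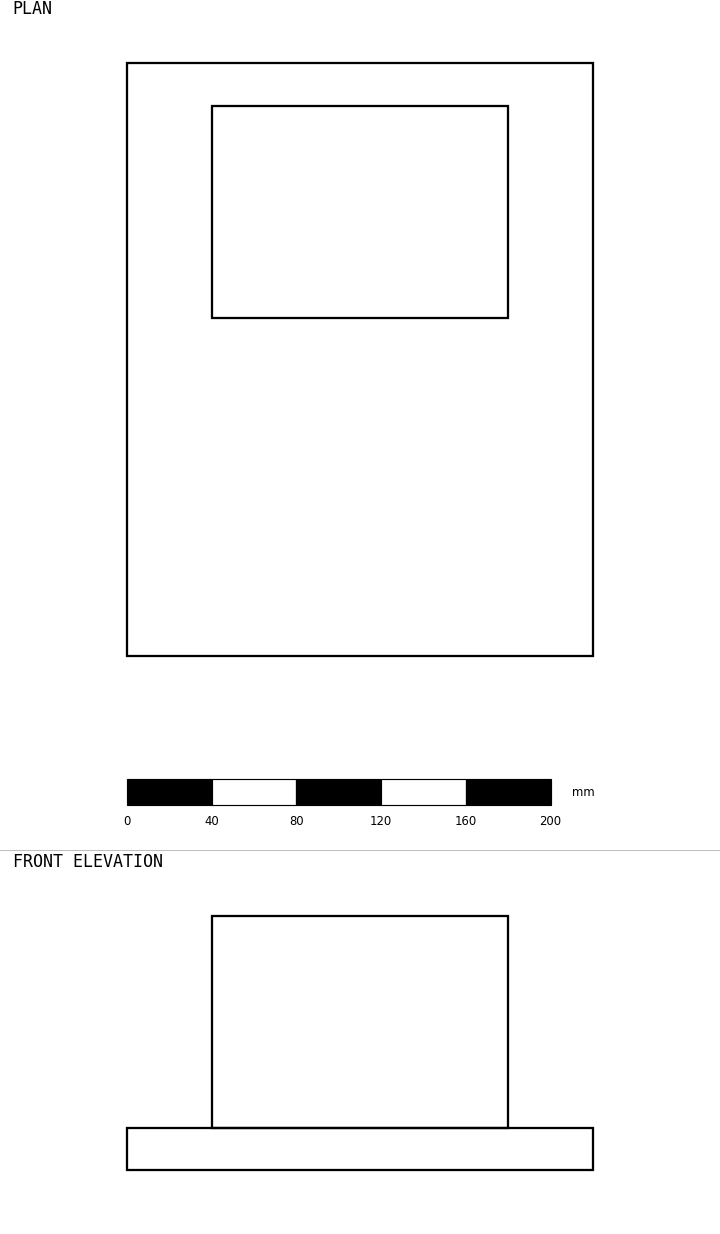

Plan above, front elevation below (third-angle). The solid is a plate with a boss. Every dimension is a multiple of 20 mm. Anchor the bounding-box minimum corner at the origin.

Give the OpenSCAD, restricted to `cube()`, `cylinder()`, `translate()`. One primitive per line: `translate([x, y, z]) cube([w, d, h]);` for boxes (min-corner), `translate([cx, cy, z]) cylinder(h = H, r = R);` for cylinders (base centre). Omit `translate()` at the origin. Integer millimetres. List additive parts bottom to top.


cube([220, 280, 20]);
translate([40, 160, 20]) cube([140, 100, 100]);


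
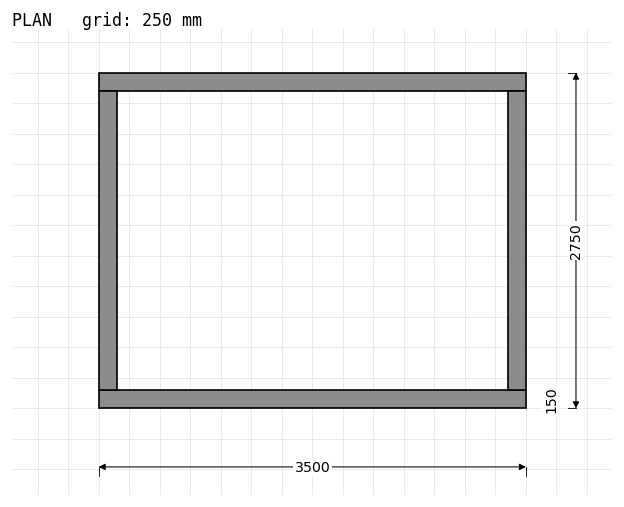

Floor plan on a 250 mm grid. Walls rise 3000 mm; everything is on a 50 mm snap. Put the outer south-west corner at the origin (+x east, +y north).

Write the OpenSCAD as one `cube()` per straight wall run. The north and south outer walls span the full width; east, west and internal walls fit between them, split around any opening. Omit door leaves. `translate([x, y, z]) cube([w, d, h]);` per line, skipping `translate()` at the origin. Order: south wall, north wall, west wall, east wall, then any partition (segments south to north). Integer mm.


cube([3500, 150, 3000]);
translate([0, 2600, 0]) cube([3500, 150, 3000]);
translate([0, 150, 0]) cube([150, 2450, 3000]);
translate([3350, 150, 0]) cube([150, 2450, 3000]);


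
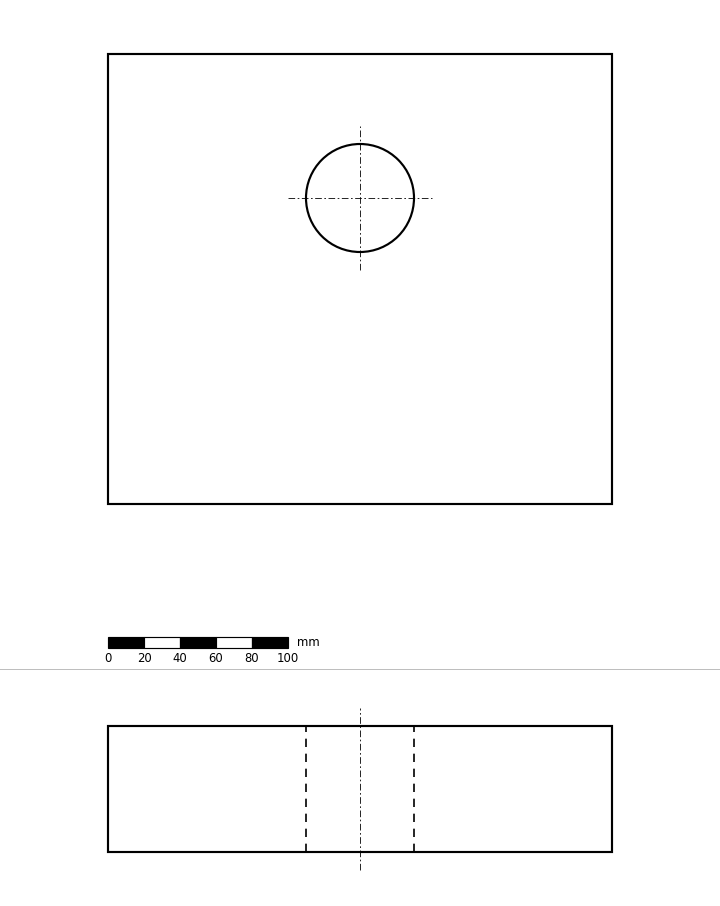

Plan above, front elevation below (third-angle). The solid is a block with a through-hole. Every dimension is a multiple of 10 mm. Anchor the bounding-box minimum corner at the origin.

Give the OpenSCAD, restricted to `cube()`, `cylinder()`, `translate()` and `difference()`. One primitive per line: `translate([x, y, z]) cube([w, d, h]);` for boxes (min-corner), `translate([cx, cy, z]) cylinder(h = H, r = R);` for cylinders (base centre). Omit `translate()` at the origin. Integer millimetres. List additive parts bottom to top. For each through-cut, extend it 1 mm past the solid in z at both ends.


difference() {
  cube([280, 250, 70]);
  translate([140, 170, -1]) cylinder(h = 72, r = 30);
}
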